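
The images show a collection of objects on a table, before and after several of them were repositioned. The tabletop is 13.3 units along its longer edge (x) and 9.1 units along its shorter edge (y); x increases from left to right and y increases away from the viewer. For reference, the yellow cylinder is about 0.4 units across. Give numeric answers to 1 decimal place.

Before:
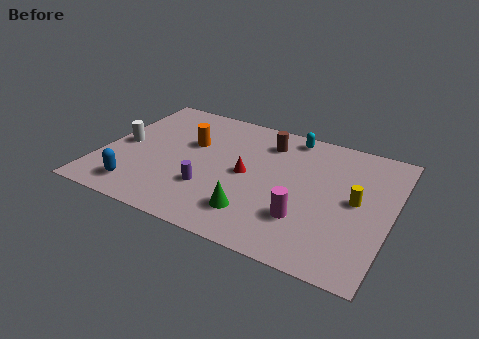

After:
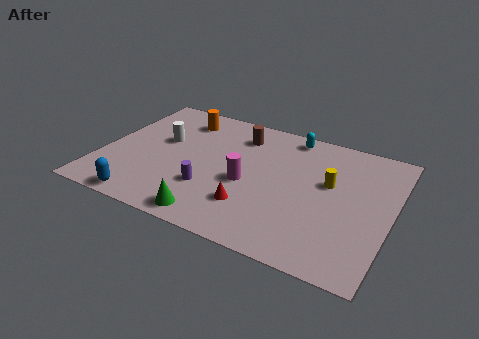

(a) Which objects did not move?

the purple cylinder and the cyan capsule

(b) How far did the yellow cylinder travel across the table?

1.5

The yellow cylinder was near (11.7, 4.7) before and (10.4, 5.4) after, so it travelled √(1.3² + 0.7²) ≈ 1.5 units.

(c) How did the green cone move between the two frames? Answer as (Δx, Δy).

(-1.8, -1.0)

The green cone started near (7.4, 2.0) and ended near (5.6, 1.0).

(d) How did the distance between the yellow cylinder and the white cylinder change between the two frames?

-3.0

The distance was about 10.8 in the first image and 7.8 in the second, so they moved 3.0 units closer together.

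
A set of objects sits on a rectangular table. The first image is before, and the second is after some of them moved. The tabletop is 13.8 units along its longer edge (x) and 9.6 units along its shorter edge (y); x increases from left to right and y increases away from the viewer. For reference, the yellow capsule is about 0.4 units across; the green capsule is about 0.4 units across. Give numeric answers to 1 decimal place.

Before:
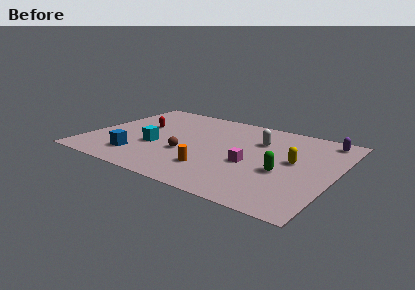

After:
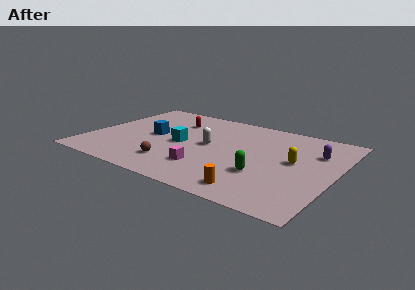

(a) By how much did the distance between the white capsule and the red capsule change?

-3.6

The distance was about 6.8 in the first image and 3.2 in the second, so they moved 3.6 units closer together.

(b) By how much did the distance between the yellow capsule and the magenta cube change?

+2.7

The distance was about 2.6 in the first image and 5.3 in the second, so they moved 2.7 units further apart.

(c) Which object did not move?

the yellow capsule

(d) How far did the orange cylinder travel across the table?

2.7

The orange cylinder moved from about (7.4, 2.4) to (9.9, 1.3), a distance of √(2.5² + 1.1²) ≈ 2.7.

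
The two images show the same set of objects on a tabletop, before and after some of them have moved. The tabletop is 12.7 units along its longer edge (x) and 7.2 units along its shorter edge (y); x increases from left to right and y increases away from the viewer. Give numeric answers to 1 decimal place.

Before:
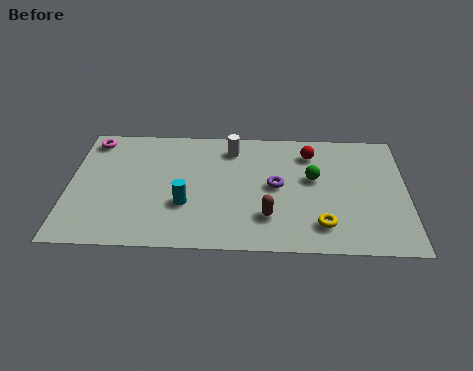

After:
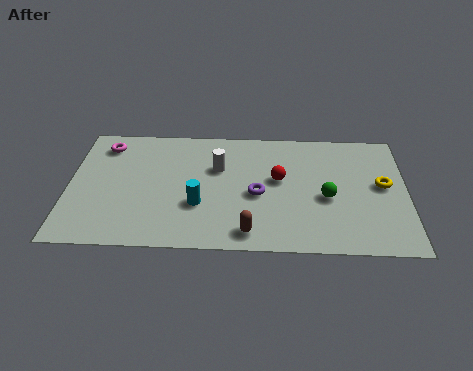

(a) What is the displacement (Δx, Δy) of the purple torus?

(-0.7, -0.5)

The purple torus started near (7.8, 3.7) and ended near (7.1, 3.2).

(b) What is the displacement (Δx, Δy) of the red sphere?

(-1.2, -1.6)

The red sphere started near (9.1, 5.7) and ended near (7.9, 4.1).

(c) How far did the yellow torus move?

3.3

The yellow torus moved from about (9.5, 1.5) to (11.8, 3.9), a distance of √(2.3² + 2.4²) ≈ 3.3.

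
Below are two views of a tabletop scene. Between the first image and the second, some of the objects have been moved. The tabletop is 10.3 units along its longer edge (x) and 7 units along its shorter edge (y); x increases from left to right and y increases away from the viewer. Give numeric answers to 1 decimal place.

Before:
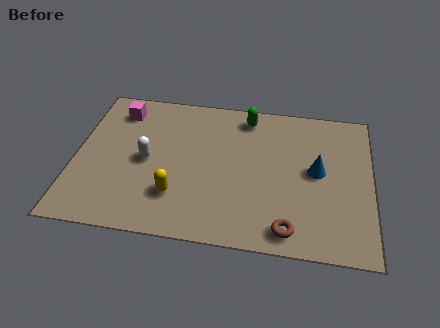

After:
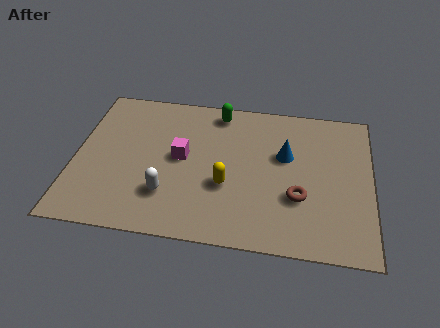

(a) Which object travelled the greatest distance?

the magenta cube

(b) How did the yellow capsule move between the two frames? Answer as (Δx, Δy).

(1.7, 0.7)

From the two frames, the yellow capsule sits at roughly (3.6, 1.9) before and (5.3, 2.6) after.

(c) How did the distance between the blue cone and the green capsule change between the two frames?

-0.4

The distance was about 3.4 in the first image and 3.0 in the second, so they moved 0.4 units closer together.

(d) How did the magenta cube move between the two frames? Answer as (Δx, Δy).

(2.3, -2.0)

The magenta cube started near (1.4, 5.7) and ended near (3.7, 3.7).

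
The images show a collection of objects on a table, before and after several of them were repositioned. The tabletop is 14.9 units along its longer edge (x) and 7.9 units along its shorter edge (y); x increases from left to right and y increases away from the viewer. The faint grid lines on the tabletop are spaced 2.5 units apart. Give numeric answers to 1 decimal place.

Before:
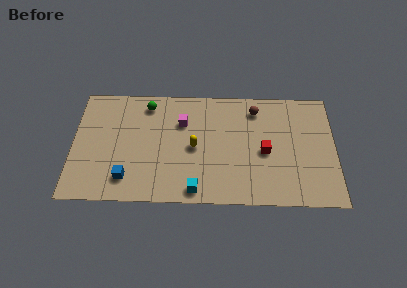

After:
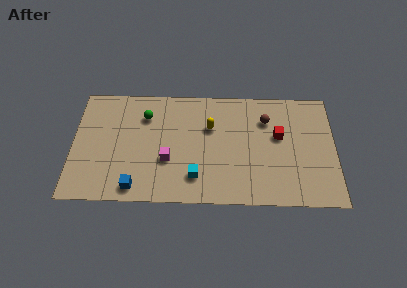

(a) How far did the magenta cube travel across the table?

2.7

The magenta cube moved from about (6.2, 5.5) to (5.4, 2.9), a distance of √(0.8² + 2.6²) ≈ 2.7.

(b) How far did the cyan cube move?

0.9

The cyan cube moved from about (7.0, 0.9) to (7.0, 1.8), a distance of √(0.0² + 0.9²) ≈ 0.9.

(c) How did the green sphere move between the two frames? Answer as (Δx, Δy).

(-0.1, -0.8)

The green sphere was at about (4.2, 6.7) and moved to about (4.1, 5.9).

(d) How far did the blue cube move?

0.8

The blue cube moved from about (3.1, 1.6) to (3.6, 1.0), a distance of √(0.5² + 0.6²) ≈ 0.8.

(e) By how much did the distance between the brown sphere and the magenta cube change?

+2.0

Before: roughly 4.3 units apart; after: 6.3. That's 2.0 units further apart.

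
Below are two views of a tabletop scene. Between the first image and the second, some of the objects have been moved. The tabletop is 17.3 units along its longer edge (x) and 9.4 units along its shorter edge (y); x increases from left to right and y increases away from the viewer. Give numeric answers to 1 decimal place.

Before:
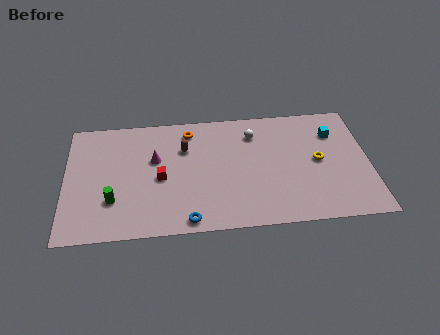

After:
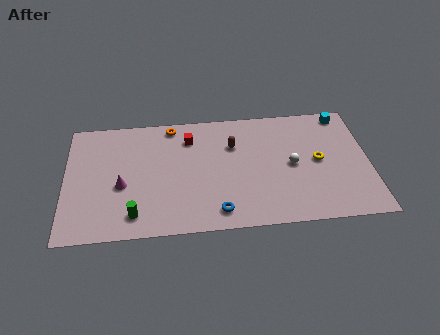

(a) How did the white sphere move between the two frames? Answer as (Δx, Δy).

(2.1, -2.7)

The white sphere was at about (10.8, 7.3) and moved to about (12.9, 4.6).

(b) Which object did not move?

the yellow torus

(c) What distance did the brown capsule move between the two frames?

2.8

The brown capsule was near (6.8, 6.5) before and (9.6, 6.5) after, so it travelled √(2.8² + 0.0²) ≈ 2.8 units.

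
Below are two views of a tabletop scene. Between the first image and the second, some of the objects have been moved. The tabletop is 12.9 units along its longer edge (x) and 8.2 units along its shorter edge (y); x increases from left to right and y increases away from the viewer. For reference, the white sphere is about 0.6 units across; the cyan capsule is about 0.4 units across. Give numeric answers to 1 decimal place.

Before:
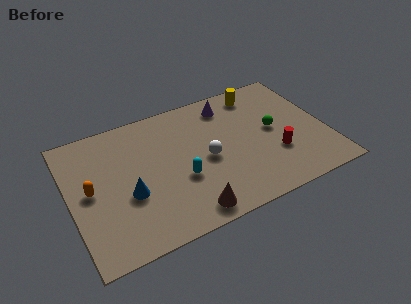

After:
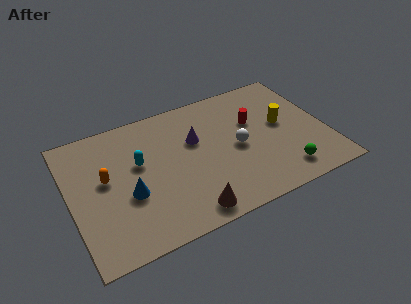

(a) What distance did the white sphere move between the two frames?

1.6

The white sphere moved from about (6.8, 3.8) to (8.4, 3.9), a distance of √(1.6² + 0.1²) ≈ 1.6.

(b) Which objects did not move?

the brown cone and the blue cone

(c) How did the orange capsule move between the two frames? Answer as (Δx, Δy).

(0.8, 0.4)

From the two frames, the orange capsule sits at roughly (1.0, 4.2) before and (1.8, 4.6) after.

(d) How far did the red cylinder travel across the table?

2.6

The red cylinder was near (10.2, 2.7) before and (9.4, 5.2) after, so it travelled √(0.8² + 2.5²) ≈ 2.6 units.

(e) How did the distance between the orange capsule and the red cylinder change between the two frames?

-1.7

They were about 9.3 units apart before and 7.6 after — 1.7 units closer together.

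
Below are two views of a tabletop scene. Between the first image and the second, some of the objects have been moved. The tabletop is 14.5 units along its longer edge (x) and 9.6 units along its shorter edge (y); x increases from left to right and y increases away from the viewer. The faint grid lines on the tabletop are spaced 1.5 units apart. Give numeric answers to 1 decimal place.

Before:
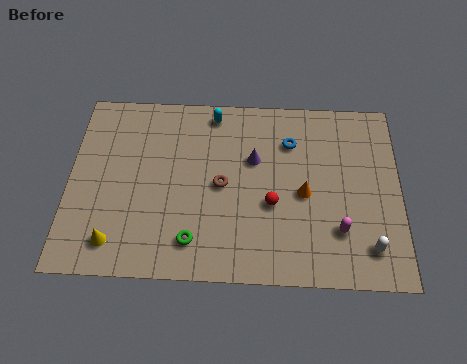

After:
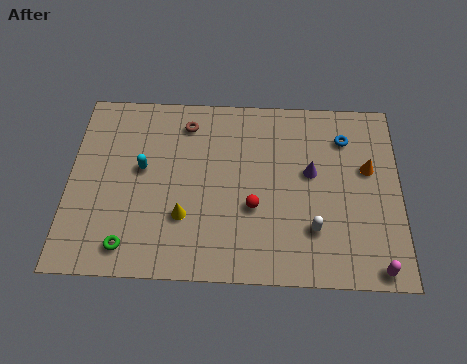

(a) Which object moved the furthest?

the cyan capsule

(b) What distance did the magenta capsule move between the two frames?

2.4

The magenta capsule was near (11.8, 2.6) before and (13.4, 0.8) after, so it travelled √(1.6² + 1.8²) ≈ 2.4 units.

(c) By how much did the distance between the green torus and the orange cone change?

+5.8

Before: roughly 5.5 units apart; after: 11.3. That's 5.8 units further apart.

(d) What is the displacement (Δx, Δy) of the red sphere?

(-0.8, -0.2)

The red sphere was at about (8.9, 3.8) and moved to about (8.1, 3.6).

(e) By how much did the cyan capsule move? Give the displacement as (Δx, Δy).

(-3.1, -3.1)

The cyan capsule was at about (6.3, 8.5) and moved to about (3.2, 5.4).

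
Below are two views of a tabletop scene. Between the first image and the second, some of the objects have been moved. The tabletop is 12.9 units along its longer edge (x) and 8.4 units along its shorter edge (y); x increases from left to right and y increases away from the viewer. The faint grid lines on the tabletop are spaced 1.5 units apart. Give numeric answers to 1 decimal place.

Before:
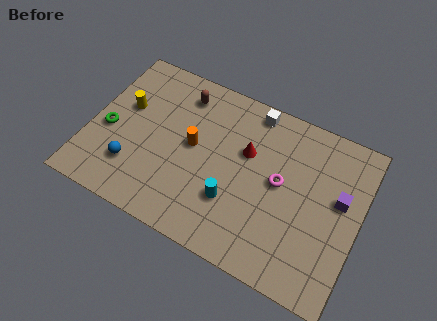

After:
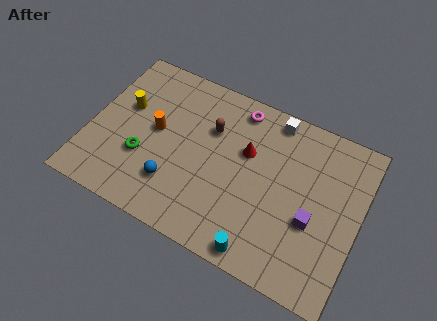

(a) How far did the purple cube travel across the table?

1.9

The purple cube was near (11.9, 4.9) before and (10.8, 3.3) after, so it travelled √(1.1² + 1.6²) ≈ 1.9 units.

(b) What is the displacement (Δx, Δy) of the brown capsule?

(1.6, -1.2)

The brown capsule started near (4.0, 6.9) and ended near (5.6, 5.7).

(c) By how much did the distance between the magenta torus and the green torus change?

-2.3

Before: roughly 8.2 units apart; after: 5.9. That's 2.3 units closer together.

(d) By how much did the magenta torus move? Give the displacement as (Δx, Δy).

(-2.4, 2.8)

The magenta torus started near (9.1, 4.5) and ended near (6.7, 7.3).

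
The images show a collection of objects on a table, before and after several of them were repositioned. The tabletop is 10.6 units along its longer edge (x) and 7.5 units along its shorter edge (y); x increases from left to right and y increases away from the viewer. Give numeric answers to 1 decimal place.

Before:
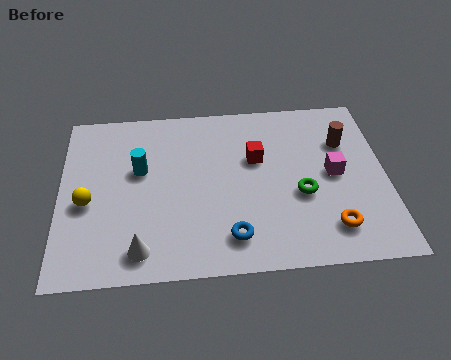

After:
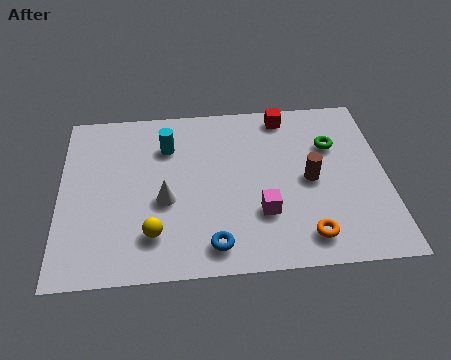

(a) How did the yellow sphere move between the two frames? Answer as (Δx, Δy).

(2.1, -1.5)

The yellow sphere started near (0.9, 3.2) and ended near (3.0, 1.7).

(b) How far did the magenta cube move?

2.8

The magenta cube moved from about (8.9, 3.8) to (6.5, 2.3), a distance of √(2.4² + 1.5²) ≈ 2.8.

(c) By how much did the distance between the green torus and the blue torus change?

+2.9

Before: roughly 2.8 units apart; after: 5.7. That's 2.9 units further apart.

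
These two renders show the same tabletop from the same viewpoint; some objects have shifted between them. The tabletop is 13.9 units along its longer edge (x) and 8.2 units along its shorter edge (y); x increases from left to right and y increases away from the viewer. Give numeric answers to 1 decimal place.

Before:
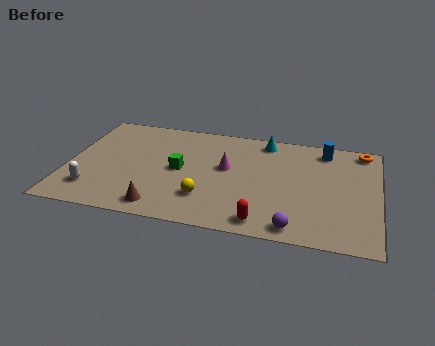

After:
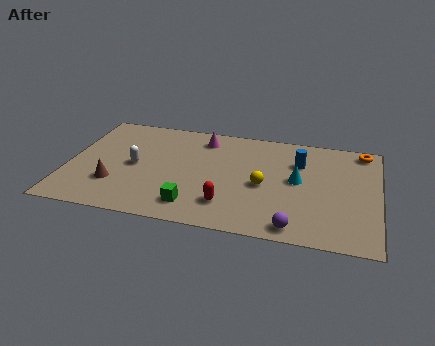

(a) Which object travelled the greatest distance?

the cyan cone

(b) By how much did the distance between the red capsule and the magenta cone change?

+1.0

They were about 4.1 units apart before and 5.1 after — 1.0 units further apart.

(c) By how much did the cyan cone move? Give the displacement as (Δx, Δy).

(1.6, -2.8)

The cyan cone was at about (8.7, 7.2) and moved to about (10.3, 4.4).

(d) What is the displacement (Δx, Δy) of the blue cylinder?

(-1.1, -1.2)

The blue cylinder started near (11.4, 7.0) and ended near (10.3, 5.8).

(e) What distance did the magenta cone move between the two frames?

2.4

The magenta cone was near (7.1, 4.7) before and (5.9, 6.8) after, so it travelled √(1.2² + 2.1²) ≈ 2.4 units.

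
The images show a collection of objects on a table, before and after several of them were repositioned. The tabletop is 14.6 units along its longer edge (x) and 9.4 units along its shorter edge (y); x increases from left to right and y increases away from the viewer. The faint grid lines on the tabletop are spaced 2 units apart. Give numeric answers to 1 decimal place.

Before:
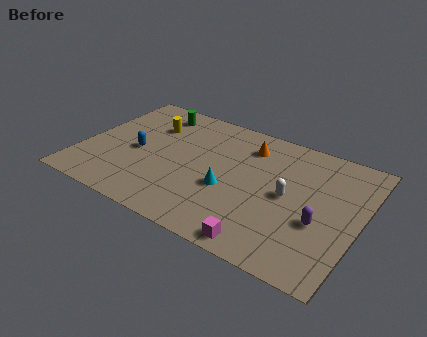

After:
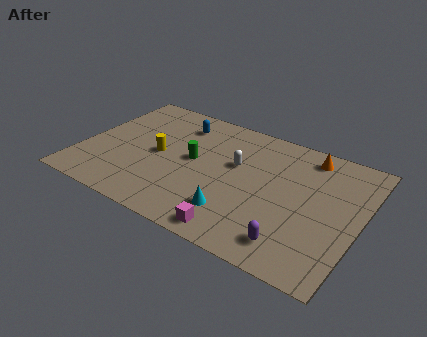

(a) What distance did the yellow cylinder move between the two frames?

2.2

The yellow cylinder was near (3.2, 6.7) before and (4.0, 4.6) after, so it travelled √(0.8² + 2.1²) ≈ 2.2 units.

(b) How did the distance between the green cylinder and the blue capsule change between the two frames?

-0.8

Before: roughly 3.6 units apart; after: 2.8. That's 0.8 units closer together.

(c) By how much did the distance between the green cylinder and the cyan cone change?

-2.4

They were about 6.3 units apart before and 3.9 after — 2.4 units closer together.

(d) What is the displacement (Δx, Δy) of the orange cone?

(3.1, 0.7)

The orange cone started near (8.4, 7.4) and ended near (11.5, 8.1).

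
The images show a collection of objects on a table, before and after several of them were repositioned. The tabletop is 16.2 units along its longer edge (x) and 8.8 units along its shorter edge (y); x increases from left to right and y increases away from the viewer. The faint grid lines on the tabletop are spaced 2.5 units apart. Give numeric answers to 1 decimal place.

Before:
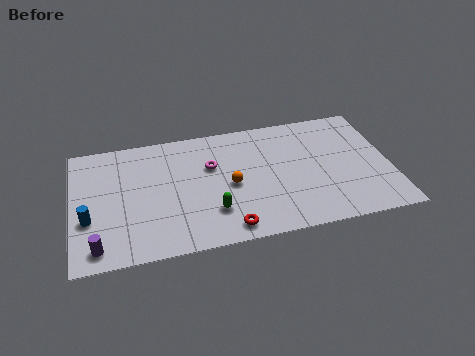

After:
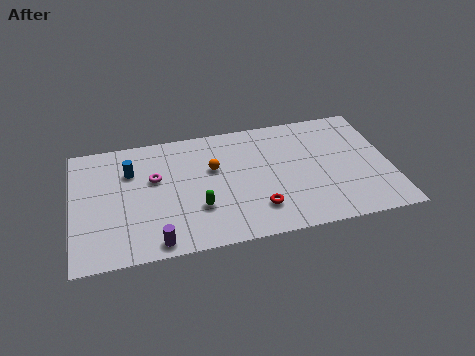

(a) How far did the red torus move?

1.9

The red torus moved from about (7.7, 1.1) to (9.3, 2.1), a distance of √(1.6² + 1.0²) ≈ 1.9.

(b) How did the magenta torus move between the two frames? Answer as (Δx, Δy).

(-2.9, -0.3)

From the two frames, the magenta torus sits at roughly (7.1, 5.7) before and (4.2, 5.4) after.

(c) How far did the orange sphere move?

1.6

The orange sphere moved from about (8.0, 4.1) to (7.2, 5.5), a distance of √(0.8² + 1.4²) ≈ 1.6.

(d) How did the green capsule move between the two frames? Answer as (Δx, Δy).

(-0.7, 0.4)

From the two frames, the green capsule sits at roughly (7.0, 2.4) before and (6.3, 2.8) after.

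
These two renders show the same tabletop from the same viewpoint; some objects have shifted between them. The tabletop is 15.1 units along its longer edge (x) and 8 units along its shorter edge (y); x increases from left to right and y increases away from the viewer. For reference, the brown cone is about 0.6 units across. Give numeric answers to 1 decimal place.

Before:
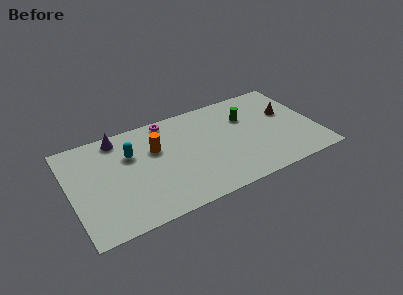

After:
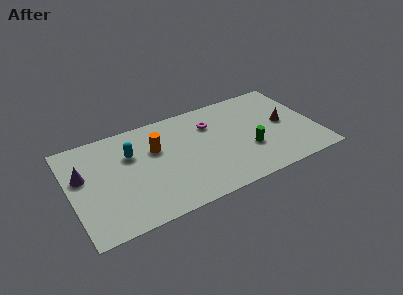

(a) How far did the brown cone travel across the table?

0.9

The brown cone moved from about (13.5, 4.9) to (13.2, 4.1), a distance of √(0.3² + 0.8²) ≈ 0.9.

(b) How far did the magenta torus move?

2.9

The magenta torus moved from about (6.3, 7.2) to (8.8, 5.8), a distance of √(2.5² + 1.4²) ≈ 2.9.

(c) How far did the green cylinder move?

2.7

The green cylinder was near (11.0, 5.5) before and (10.8, 2.8) after, so it travelled √(0.2² + 2.7²) ≈ 2.7 units.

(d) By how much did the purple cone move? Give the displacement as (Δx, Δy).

(-2.4, -2.1)

The purple cone was at about (3.2, 7.0) and moved to about (0.8, 4.9).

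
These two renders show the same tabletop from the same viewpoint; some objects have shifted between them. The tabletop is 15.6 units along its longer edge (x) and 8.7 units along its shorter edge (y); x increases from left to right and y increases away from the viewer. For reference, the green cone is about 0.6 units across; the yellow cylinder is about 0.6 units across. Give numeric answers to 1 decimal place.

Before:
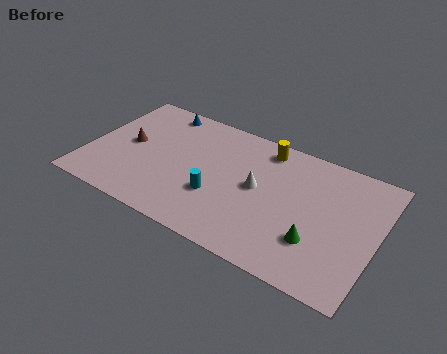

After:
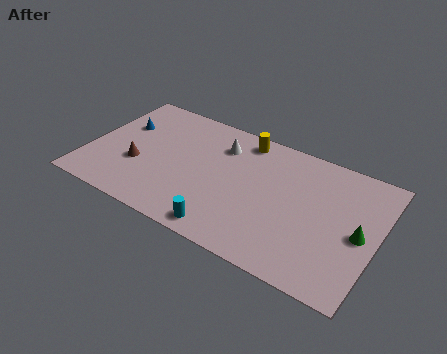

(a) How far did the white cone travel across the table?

3.0

From (9.2, 4.6) to (6.9, 6.6), the white cone covered √(2.3² + 2.0²) ≈ 3.0 units.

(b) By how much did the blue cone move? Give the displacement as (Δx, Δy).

(-1.8, -2.0)

From the two frames, the blue cone sits at roughly (3.3, 7.7) before and (1.5, 5.7) after.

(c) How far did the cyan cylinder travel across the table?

2.2

The cyan cylinder moved from about (7.2, 3.0) to (8.0, 1.0), a distance of √(0.8² + 2.0²) ≈ 2.2.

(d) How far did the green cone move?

2.6

From (12.6, 2.6) to (14.7, 4.1), the green cone covered √(2.1² + 1.5²) ≈ 2.6 units.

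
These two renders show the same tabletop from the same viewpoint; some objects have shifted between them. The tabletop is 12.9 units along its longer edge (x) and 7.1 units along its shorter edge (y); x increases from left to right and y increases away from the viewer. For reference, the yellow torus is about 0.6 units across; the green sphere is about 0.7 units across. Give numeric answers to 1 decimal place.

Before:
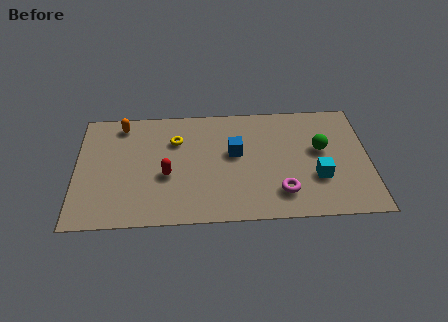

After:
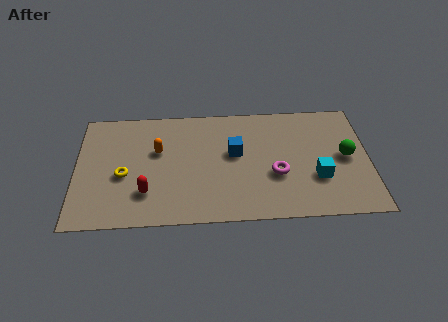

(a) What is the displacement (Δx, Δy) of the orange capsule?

(1.6, -1.7)

The orange capsule started near (2.0, 6.1) and ended near (3.6, 4.4).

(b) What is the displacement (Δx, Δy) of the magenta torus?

(-0.2, 1.1)

The magenta torus started near (9.0, 1.6) and ended near (8.8, 2.7).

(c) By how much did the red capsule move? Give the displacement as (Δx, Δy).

(-0.9, -1.0)

The red capsule started near (4.0, 2.9) and ended near (3.1, 1.9).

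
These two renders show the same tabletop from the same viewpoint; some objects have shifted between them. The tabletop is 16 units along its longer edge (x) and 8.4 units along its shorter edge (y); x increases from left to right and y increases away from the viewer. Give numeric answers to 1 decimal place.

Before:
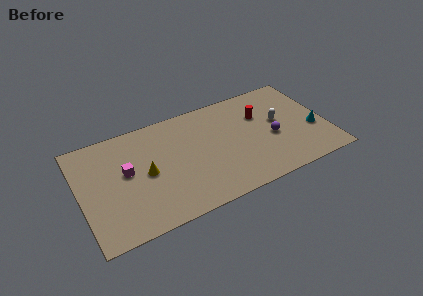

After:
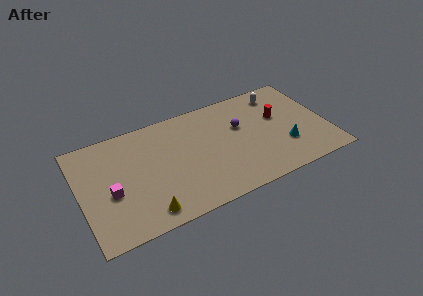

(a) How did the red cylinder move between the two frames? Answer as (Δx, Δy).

(1.1, -0.6)

The red cylinder started near (11.9, 5.7) and ended near (13.0, 5.1).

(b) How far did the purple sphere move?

2.5

The purple sphere was near (12.4, 3.6) before and (10.5, 5.3) after, so it travelled √(1.9² + 1.7²) ≈ 2.5 units.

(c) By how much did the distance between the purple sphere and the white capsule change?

+2.0

Before: roughly 1.3 units apart; after: 3.3. That's 2.0 units further apart.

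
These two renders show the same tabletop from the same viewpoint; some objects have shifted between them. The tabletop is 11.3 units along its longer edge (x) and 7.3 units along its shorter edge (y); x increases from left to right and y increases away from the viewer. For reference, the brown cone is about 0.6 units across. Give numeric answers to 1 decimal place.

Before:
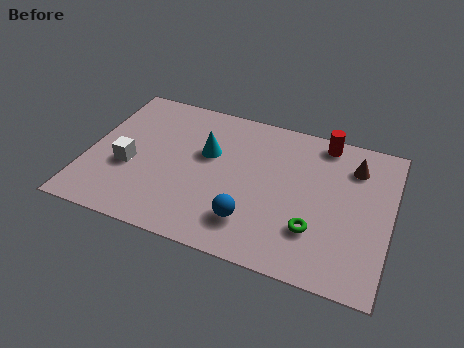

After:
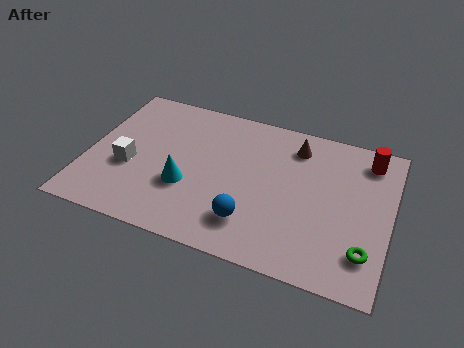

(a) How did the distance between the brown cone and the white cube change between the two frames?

-1.9

They were about 8.6 units apart before and 6.7 after — 1.9 units closer together.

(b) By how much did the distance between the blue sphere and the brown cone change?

-0.8

Before: roughly 5.2 units apart; after: 4.4. That's 0.8 units closer together.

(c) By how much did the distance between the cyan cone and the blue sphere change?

-0.7

The distance was about 3.4 in the first image and 2.7 in the second, so they moved 0.7 units closer together.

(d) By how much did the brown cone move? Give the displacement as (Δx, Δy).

(-2.2, 0.3)

From the two frames, the brown cone sits at roughly (9.8, 5.6) before and (7.6, 5.9) after.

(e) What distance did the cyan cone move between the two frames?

2.0

The cyan cone moved from about (4.4, 4.5) to (3.8, 2.6), a distance of √(0.6² + 1.9²) ≈ 2.0.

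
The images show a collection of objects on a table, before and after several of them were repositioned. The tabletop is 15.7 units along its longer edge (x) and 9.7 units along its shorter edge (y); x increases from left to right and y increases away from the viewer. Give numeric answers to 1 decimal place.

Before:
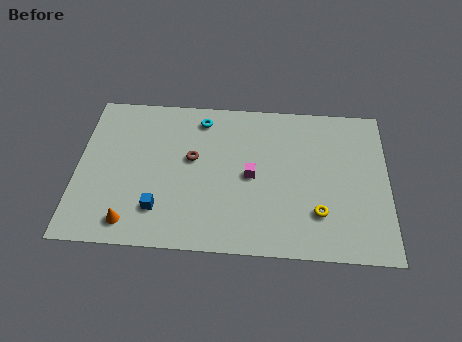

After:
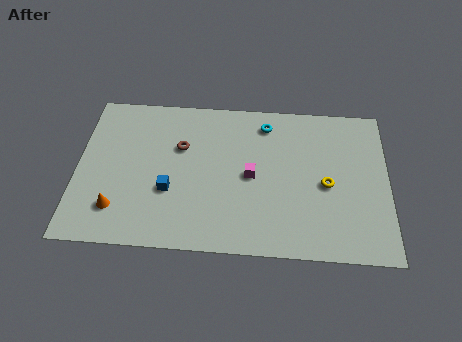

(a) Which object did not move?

the magenta cube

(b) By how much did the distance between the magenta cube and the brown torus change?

+0.8

Before: roughly 3.1 units apart; after: 3.9. That's 0.8 units further apart.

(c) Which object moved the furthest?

the cyan torus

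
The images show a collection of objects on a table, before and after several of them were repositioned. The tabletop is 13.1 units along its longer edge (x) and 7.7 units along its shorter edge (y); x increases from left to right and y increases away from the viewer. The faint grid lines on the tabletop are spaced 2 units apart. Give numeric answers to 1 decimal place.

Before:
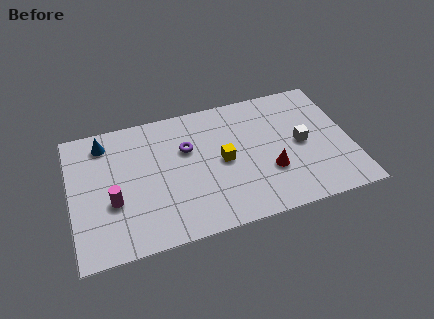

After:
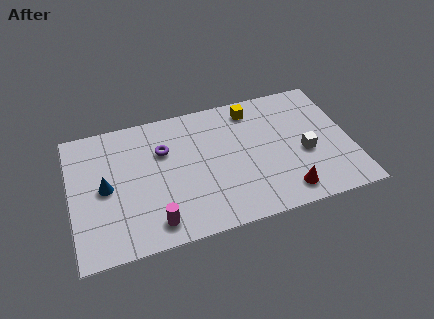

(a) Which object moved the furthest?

the yellow cube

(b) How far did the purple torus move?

1.1

The purple torus moved from about (5.5, 5.0) to (4.4, 5.2), a distance of √(1.1² + 0.2²) ≈ 1.1.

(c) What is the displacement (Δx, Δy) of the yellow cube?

(1.6, 2.7)

The yellow cube started near (7.1, 3.8) and ended near (8.7, 6.5).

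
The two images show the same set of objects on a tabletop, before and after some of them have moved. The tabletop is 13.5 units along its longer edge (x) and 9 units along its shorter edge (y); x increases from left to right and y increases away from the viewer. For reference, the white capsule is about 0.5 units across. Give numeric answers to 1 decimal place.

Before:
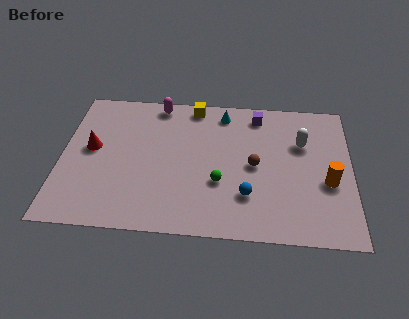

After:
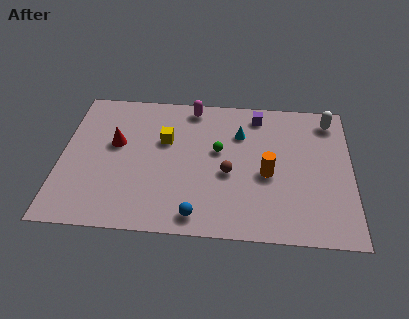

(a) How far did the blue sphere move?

2.7

From (8.7, 2.5) to (6.4, 1.1), the blue sphere covered √(2.3² + 1.4²) ≈ 2.7 units.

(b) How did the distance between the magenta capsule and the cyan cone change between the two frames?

-0.3

They were about 3.1 units apart before and 2.8 after — 0.3 units closer together.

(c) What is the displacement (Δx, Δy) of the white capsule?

(1.3, 1.6)

The white capsule started near (11.2, 6.0) and ended near (12.5, 7.6).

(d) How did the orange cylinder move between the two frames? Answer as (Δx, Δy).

(-2.8, 0.3)

From the two frames, the orange cylinder sits at roughly (12.4, 3.6) before and (9.6, 3.9) after.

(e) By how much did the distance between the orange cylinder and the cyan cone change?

-3.6

The distance was about 6.4 in the first image and 2.8 in the second, so they moved 3.6 units closer together.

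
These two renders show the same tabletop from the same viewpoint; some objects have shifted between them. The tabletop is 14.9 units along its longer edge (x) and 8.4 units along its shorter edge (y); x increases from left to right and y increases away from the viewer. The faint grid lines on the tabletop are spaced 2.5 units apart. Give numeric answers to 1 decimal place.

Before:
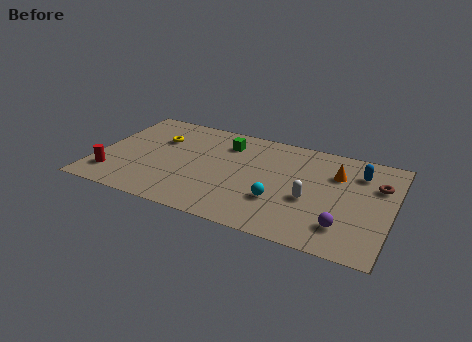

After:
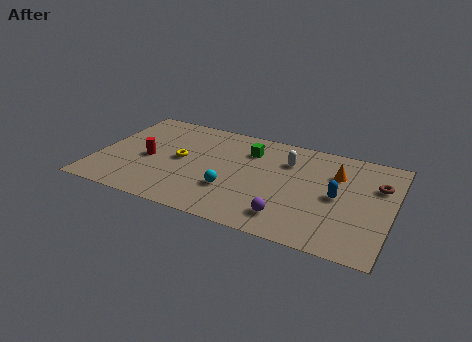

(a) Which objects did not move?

the orange cone and the brown torus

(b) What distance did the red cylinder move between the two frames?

2.6

The red cylinder moved from about (1.0, 1.8) to (2.6, 3.8), a distance of √(1.6² + 2.0²) ≈ 2.6.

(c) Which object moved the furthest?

the white capsule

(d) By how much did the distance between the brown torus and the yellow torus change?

-1.2

Before: roughly 11.2 units apart; after: 10.0. That's 1.2 units closer together.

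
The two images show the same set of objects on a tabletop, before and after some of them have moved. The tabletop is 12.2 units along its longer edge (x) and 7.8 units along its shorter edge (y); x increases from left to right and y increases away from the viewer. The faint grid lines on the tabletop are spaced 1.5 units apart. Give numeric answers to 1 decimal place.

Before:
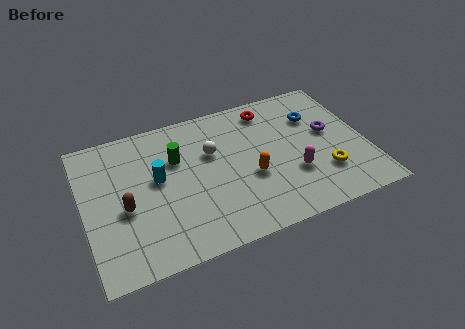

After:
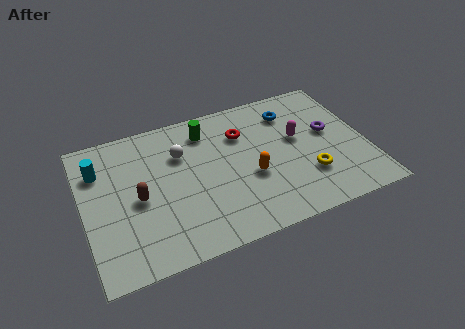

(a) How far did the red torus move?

1.6

From (8.3, 6.6) to (7.0, 5.6), the red torus covered √(1.3² + 1.0²) ≈ 1.6 units.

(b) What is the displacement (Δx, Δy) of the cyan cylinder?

(-2.4, 1.3)

The cyan cylinder started near (3.2, 4.4) and ended near (0.8, 5.7).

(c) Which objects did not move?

the purple torus and the orange capsule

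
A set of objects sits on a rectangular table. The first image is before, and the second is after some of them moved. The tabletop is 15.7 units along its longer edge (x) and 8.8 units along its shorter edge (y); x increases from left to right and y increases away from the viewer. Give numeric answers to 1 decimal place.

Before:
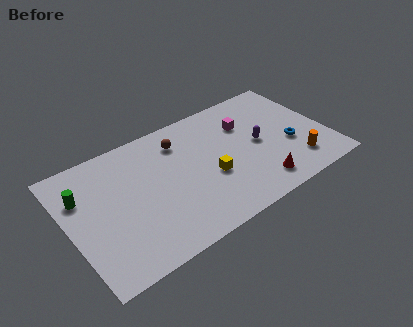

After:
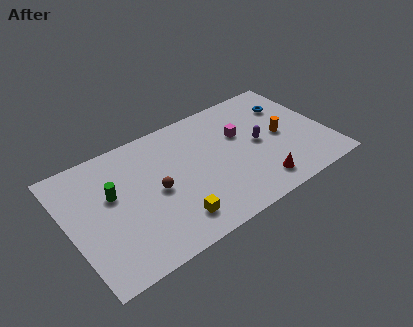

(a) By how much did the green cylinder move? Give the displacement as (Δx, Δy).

(1.7, -0.8)

The green cylinder was at about (1.0, 6.1) and moved to about (2.7, 5.3).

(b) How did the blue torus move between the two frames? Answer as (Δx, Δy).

(0.5, 3.0)

From the two frames, the blue torus sits at roughly (13.4, 3.4) before and (13.9, 6.4) after.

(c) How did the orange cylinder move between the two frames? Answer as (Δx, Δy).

(-0.5, 2.4)

From the two frames, the orange cylinder sits at roughly (13.5, 1.9) before and (13.0, 4.3) after.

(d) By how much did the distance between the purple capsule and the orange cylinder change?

-1.7

The distance was about 3.1 in the first image and 1.4 in the second, so they moved 1.7 units closer together.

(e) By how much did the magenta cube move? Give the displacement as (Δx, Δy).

(-0.4, -0.6)

The magenta cube was at about (11.1, 6.2) and moved to about (10.7, 5.6).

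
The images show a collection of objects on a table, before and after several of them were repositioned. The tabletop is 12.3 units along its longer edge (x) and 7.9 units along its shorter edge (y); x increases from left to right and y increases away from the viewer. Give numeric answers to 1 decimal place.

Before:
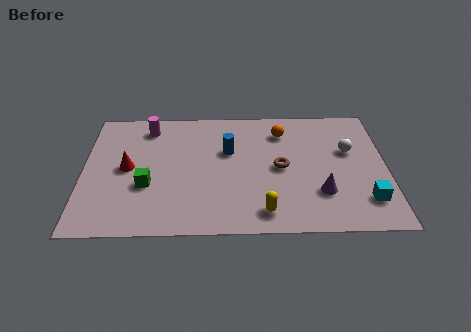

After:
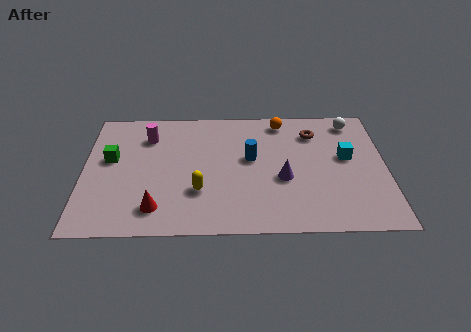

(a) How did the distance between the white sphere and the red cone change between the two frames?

+0.6

The distance was about 9.0 in the first image and 9.6 in the second, so they moved 0.6 units further apart.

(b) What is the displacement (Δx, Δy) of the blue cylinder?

(0.9, -0.5)

From the two frames, the blue cylinder sits at roughly (5.9, 5.0) before and (6.8, 4.5) after.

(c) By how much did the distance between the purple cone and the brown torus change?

+0.9

They were about 2.3 units apart before and 3.2 after — 0.9 units further apart.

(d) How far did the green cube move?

2.3

From (2.6, 2.9) to (1.1, 4.6), the green cube covered √(1.5² + 1.7²) ≈ 2.3 units.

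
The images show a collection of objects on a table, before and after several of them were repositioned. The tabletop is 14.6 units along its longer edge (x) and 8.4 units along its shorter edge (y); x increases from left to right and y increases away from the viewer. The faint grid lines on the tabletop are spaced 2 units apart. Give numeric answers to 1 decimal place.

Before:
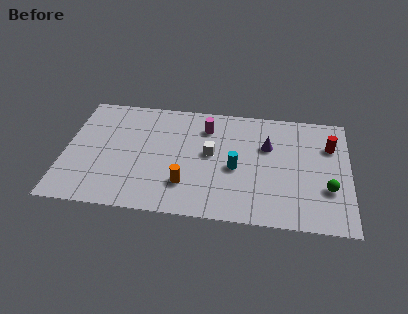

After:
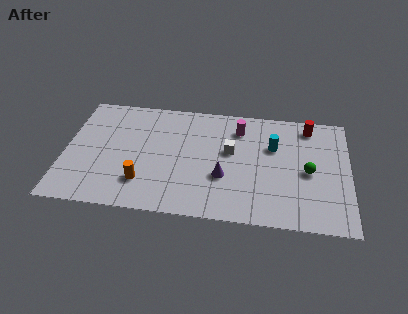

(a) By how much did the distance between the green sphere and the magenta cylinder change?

-2.8

They were about 7.3 units apart before and 4.5 after — 2.8 units closer together.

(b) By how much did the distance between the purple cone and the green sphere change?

+0.3

They were about 4.1 units apart before and 4.4 after — 0.3 units further apart.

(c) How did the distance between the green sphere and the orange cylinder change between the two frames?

+1.4

They were about 7.2 units apart before and 8.6 after — 1.4 units further apart.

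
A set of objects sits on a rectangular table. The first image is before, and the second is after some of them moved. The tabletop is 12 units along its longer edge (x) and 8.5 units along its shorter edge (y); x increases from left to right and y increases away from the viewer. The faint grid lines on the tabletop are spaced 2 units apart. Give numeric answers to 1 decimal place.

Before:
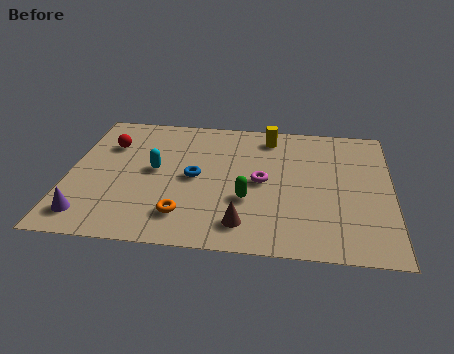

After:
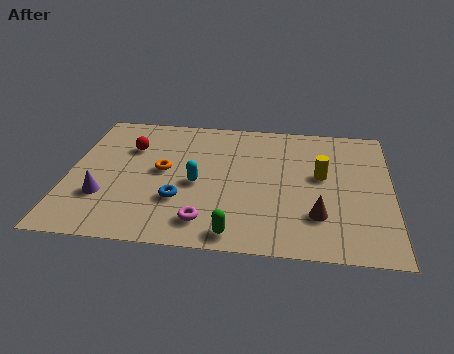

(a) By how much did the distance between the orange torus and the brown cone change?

+4.0

The distance was about 2.2 in the first image and 6.2 in the second, so they moved 4.0 units further apart.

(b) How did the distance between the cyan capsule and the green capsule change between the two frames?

-0.5

The distance was about 3.8 in the first image and 3.3 in the second, so they moved 0.5 units closer together.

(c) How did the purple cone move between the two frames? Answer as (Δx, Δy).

(0.5, 1.2)

The purple cone was at about (0.9, 1.4) and moved to about (1.4, 2.6).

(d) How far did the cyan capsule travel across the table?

1.7

The cyan capsule moved from about (3.2, 4.5) to (4.8, 3.8), a distance of √(1.6² + 0.7²) ≈ 1.7.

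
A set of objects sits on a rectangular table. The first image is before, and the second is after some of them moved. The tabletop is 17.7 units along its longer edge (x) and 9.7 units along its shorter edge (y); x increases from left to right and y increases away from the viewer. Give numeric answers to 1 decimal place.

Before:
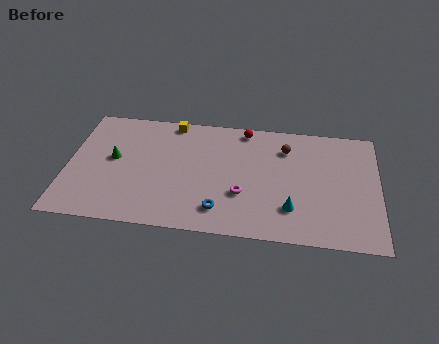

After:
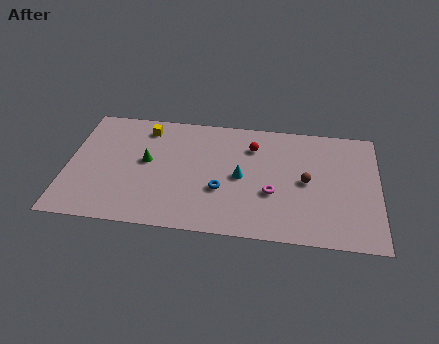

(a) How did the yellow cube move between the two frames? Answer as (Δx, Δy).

(-1.5, -0.7)

From the two frames, the yellow cube sits at roughly (5.8, 8.8) before and (4.3, 8.1) after.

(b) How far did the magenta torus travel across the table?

1.7

The magenta torus was near (10.0, 3.3) before and (11.7, 3.6) after, so it travelled √(1.7² + 0.3²) ≈ 1.7 units.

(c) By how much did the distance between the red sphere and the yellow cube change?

+2.1

Before: roughly 4.2 units apart; after: 6.3. That's 2.1 units further apart.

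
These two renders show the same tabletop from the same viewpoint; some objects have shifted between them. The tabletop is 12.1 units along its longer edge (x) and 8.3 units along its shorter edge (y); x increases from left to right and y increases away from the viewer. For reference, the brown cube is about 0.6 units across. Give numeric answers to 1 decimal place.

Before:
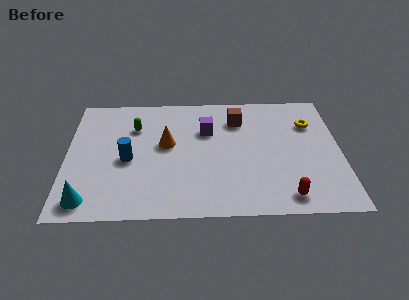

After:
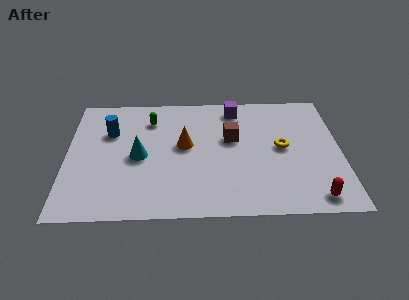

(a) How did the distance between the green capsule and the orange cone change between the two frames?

+0.5

Before: roughly 1.8 units apart; after: 2.3. That's 0.5 units further apart.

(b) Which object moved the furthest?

the cyan cone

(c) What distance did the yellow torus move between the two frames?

2.1

The yellow torus was near (10.8, 5.9) before and (9.5, 4.3) after, so it travelled √(1.3² + 1.6²) ≈ 2.1 units.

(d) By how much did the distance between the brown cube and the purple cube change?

+0.5

Before: roughly 1.6 units apart; after: 2.1. That's 0.5 units further apart.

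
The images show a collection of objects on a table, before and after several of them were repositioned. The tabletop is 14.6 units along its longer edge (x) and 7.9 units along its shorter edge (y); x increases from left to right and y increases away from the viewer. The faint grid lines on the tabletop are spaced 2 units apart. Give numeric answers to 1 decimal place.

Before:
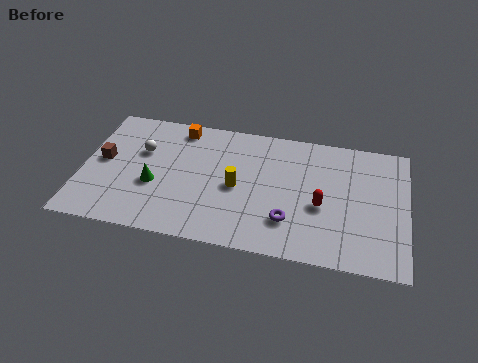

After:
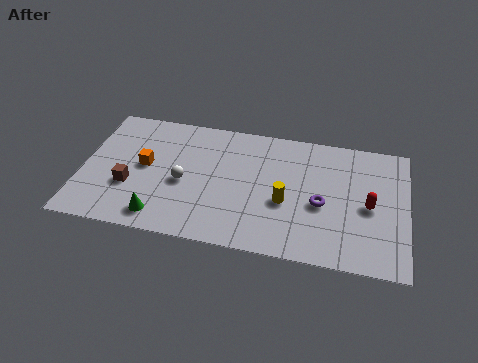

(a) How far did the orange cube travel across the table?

3.0

From (4.2, 6.9) to (2.8, 4.2), the orange cube covered √(1.4² + 2.7²) ≈ 3.0 units.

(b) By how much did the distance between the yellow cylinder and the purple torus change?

-1.3

Before: roughly 2.9 units apart; after: 1.6. That's 1.3 units closer together.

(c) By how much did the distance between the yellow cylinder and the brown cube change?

+0.9

Before: roughly 6.1 units apart; after: 7.0. That's 0.9 units further apart.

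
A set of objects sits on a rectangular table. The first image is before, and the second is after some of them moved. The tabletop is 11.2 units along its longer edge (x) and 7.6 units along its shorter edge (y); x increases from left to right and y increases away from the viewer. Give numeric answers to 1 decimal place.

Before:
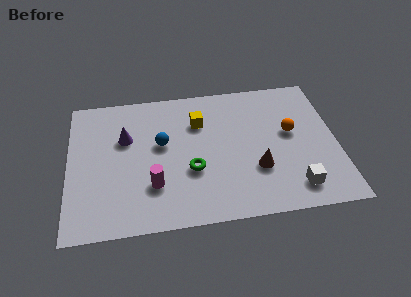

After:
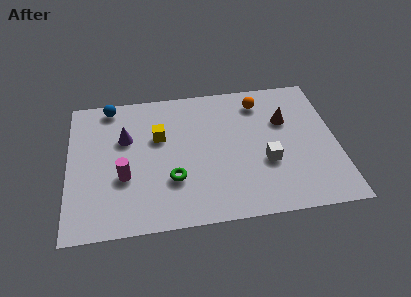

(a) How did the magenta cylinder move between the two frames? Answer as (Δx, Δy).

(-1.2, 0.6)

From the two frames, the magenta cylinder sits at roughly (3.5, 2.2) before and (2.3, 2.8) after.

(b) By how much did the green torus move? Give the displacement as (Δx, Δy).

(-0.8, -0.4)

The green torus was at about (5.1, 2.8) and moved to about (4.3, 2.4).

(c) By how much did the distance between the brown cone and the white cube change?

+0.5

They were about 1.9 units apart before and 2.4 after — 0.5 units further apart.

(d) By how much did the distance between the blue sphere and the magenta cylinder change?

+1.8

The distance was about 2.2 in the first image and 4.0 in the second, so they moved 1.8 units further apart.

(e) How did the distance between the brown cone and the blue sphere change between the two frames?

+3.2

The distance was about 4.3 in the first image and 7.5 in the second, so they moved 3.2 units further apart.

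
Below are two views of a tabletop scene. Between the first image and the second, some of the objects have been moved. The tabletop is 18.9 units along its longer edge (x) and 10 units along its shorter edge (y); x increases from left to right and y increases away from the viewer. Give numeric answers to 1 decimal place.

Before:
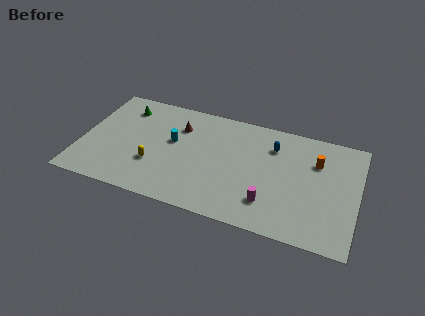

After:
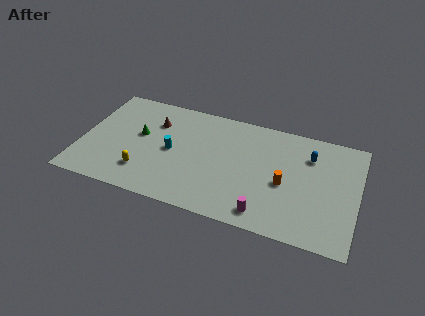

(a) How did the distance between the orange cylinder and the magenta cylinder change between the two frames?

-2.2

They were about 5.4 units apart before and 3.2 after — 2.2 units closer together.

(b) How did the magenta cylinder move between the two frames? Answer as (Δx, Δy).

(-0.2, -1.0)

The magenta cylinder was at about (13.1, 2.4) and moved to about (12.9, 1.4).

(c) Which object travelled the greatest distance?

the orange cylinder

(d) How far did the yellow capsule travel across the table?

1.1

From (5.1, 3.3) to (4.5, 2.4), the yellow capsule covered √(0.6² + 0.9²) ≈ 1.1 units.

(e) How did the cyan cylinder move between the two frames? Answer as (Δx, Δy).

(0.0, -0.9)

The cyan cylinder started near (6.2, 5.8) and ended near (6.2, 4.9).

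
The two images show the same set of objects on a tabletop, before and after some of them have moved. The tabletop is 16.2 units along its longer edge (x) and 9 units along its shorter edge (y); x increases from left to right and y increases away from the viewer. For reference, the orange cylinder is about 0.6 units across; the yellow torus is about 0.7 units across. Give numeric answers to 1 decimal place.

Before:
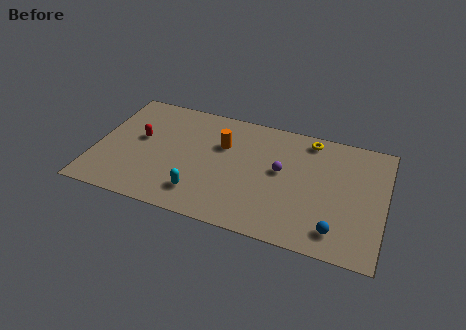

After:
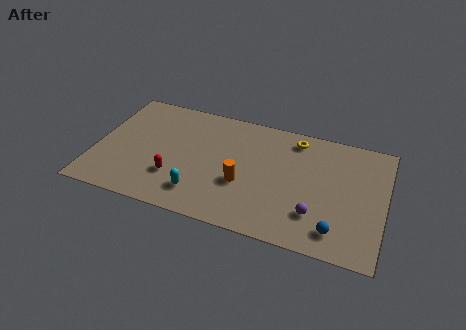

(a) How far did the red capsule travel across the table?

3.3

The red capsule moved from about (2.4, 5.1) to (4.6, 2.7), a distance of √(2.2² + 2.4²) ≈ 3.3.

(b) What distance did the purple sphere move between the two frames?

3.3

The purple sphere moved from about (10.4, 5.0) to (12.5, 2.4), a distance of √(2.1² + 2.6²) ≈ 3.3.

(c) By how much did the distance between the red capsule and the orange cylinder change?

-0.8

Before: roughly 4.7 units apart; after: 3.9. That's 0.8 units closer together.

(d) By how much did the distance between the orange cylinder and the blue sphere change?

-2.4

Before: roughly 8.0 units apart; after: 5.6. That's 2.4 units closer together.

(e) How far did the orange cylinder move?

3.0

From (7.0, 6.0) to (8.4, 3.4), the orange cylinder covered √(1.4² + 2.6²) ≈ 3.0 units.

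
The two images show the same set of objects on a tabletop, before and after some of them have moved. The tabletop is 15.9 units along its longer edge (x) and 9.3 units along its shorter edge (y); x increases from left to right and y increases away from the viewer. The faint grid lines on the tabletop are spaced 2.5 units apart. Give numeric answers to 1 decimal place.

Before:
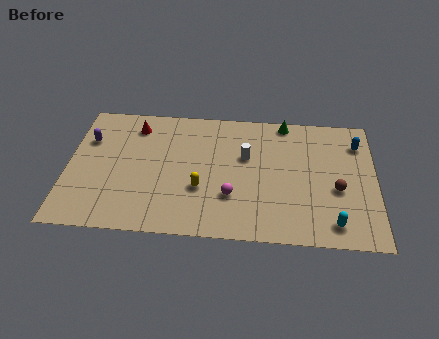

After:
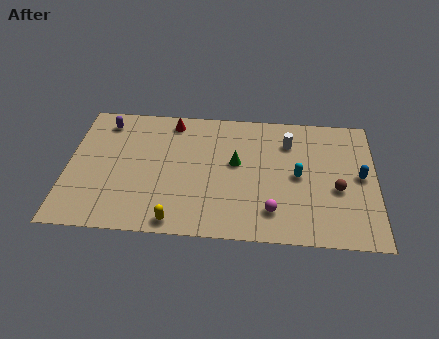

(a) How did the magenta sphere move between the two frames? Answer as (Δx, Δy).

(2.1, -0.9)

The magenta sphere was at about (8.5, 2.9) and moved to about (10.6, 2.0).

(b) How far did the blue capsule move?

2.4

From (15.0, 7.2) to (15.1, 4.8), the blue capsule covered √(0.1² + 2.4²) ≈ 2.4 units.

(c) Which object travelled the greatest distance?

the green cone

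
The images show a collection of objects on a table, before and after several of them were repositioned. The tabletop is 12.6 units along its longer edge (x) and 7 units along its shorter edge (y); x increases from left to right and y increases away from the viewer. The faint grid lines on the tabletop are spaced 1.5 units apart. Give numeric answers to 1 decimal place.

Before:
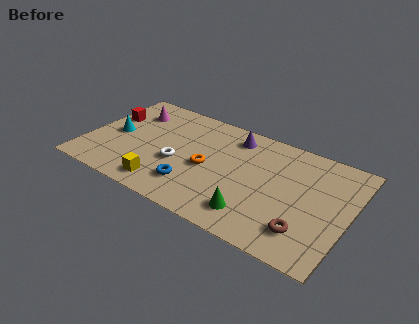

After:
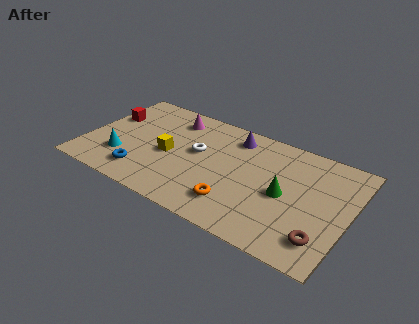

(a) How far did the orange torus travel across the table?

2.3

From (5.9, 3.2) to (7.5, 1.6), the orange torus covered √(1.6² + 1.6²) ≈ 2.3 units.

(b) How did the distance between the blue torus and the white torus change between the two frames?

+2.1

The distance was about 1.4 in the first image and 3.5 in the second, so they moved 2.1 units further apart.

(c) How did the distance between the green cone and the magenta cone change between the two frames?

-1.4

They were about 7.7 units apart before and 6.3 after — 1.4 units closer together.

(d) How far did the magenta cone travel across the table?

2.0

From (1.8, 5.3) to (3.8, 5.7), the magenta cone covered √(2.0² + 0.4²) ≈ 2.0 units.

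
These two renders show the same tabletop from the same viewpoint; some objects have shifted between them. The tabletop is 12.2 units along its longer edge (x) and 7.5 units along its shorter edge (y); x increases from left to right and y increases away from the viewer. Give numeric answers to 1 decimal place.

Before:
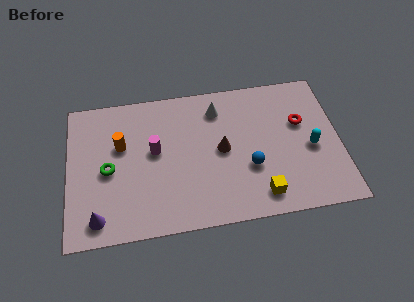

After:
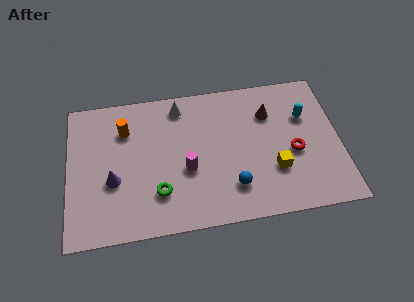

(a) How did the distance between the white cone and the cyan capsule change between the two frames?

+0.9

They were about 4.9 units apart before and 5.8 after — 0.9 units further apart.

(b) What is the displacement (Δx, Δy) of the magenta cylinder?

(1.4, -1.2)

From the two frames, the magenta cylinder sits at roughly (3.9, 4.2) before and (5.3, 3.0) after.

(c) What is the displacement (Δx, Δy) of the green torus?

(2.2, -1.5)

The green torus was at about (1.8, 3.5) and moved to about (4.0, 2.0).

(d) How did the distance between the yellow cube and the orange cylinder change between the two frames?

+0.3

The distance was about 7.0 in the first image and 7.3 in the second, so they moved 0.3 units further apart.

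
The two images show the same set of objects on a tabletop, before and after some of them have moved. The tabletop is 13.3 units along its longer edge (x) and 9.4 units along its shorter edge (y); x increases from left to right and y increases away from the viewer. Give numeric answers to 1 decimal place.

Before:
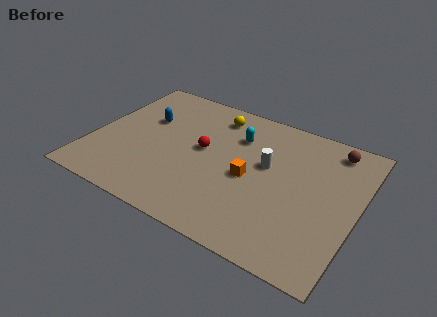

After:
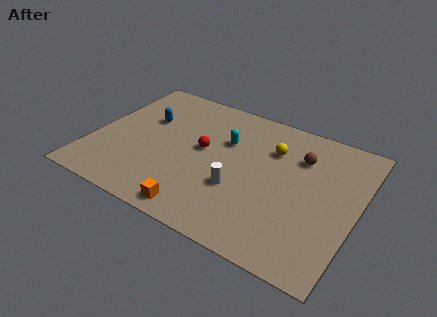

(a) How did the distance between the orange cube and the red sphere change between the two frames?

+1.5

Before: roughly 2.6 units apart; after: 4.1. That's 1.5 units further apart.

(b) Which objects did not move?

the blue capsule and the red sphere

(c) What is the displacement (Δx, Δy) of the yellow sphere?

(3.1, -1.1)

The yellow sphere started near (5.7, 7.8) and ended near (8.8, 6.7).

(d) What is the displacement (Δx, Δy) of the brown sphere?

(-1.5, -1.3)

From the two frames, the brown sphere sits at roughly (11.7, 8.1) before and (10.2, 6.8) after.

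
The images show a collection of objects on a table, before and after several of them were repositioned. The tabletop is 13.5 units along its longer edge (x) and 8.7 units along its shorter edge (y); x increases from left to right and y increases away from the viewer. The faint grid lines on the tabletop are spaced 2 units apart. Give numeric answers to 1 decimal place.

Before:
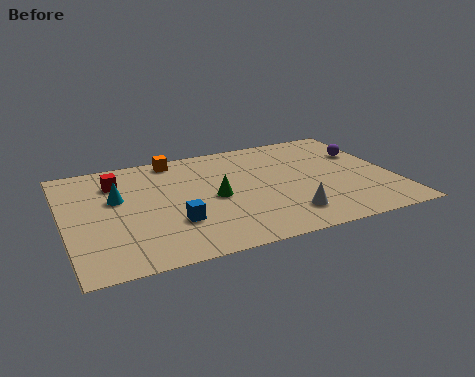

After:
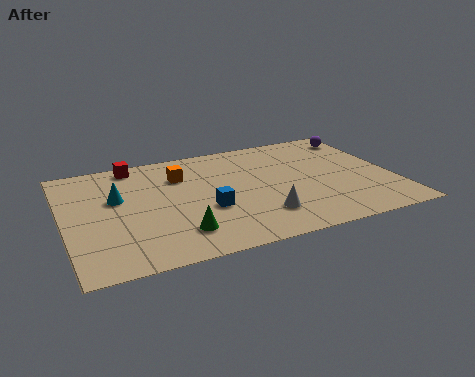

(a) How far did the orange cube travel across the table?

1.5

The orange cube was near (4.8, 7.8) before and (4.9, 6.3) after, so it travelled √(0.1² + 1.5²) ≈ 1.5 units.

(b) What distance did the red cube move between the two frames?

1.4

From (2.3, 6.6) to (3.1, 7.8), the red cube covered √(0.8² + 1.2²) ≈ 1.4 units.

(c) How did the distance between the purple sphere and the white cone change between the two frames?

+1.6

Before: roughly 5.5 units apart; after: 7.1. That's 1.6 units further apart.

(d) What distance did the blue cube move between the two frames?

1.5

The blue cube moved from about (4.3, 2.7) to (5.7, 3.3), a distance of √(1.4² + 0.6²) ≈ 1.5.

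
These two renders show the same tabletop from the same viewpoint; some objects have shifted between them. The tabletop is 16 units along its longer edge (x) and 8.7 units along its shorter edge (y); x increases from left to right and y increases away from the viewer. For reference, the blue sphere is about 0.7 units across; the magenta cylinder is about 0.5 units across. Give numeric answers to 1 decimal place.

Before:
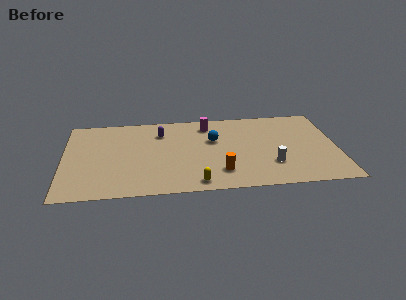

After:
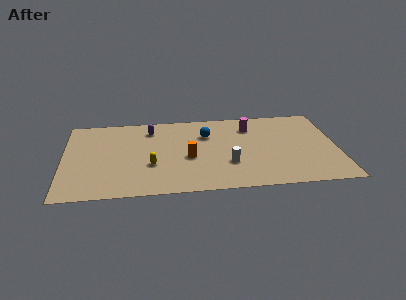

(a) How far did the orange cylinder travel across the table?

2.5

The orange cylinder moved from about (9.1, 2.0) to (7.3, 3.7), a distance of √(1.8² + 1.7²) ≈ 2.5.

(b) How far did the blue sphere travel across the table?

0.7

From (8.8, 5.5) to (8.4, 6.1), the blue sphere covered √(0.4² + 0.6²) ≈ 0.7 units.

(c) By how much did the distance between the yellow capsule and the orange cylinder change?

+0.6

Before: roughly 1.7 units apart; after: 2.3. That's 0.6 units further apart.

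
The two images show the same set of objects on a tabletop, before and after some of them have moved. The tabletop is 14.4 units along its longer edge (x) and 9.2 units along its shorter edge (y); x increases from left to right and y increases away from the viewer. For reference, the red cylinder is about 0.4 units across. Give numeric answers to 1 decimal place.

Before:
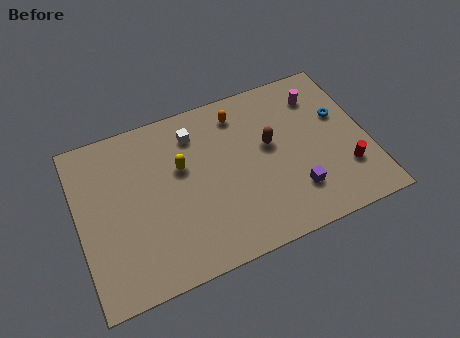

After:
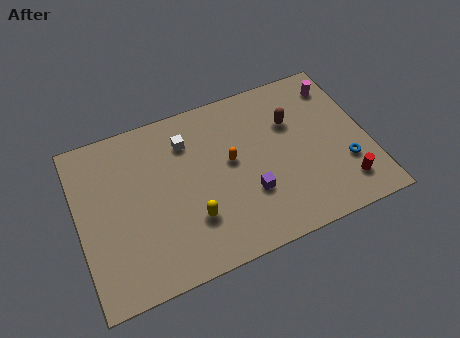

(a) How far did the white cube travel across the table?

0.5

The white cube was near (6.0, 7.3) before and (5.6, 7.0) after, so it travelled √(0.4² + 0.3²) ≈ 0.5 units.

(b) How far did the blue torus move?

2.8

The blue torus moved from about (13.2, 5.7) to (13.1, 2.9), a distance of √(0.1² + 2.8²) ≈ 2.8.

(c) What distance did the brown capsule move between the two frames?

1.5

The brown capsule was near (9.6, 5.3) before and (10.8, 6.2) after, so it travelled √(1.2² + 0.9²) ≈ 1.5 units.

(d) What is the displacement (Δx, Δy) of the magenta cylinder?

(1.0, 0.3)

The magenta cylinder started near (12.3, 7.2) and ended near (13.3, 7.5).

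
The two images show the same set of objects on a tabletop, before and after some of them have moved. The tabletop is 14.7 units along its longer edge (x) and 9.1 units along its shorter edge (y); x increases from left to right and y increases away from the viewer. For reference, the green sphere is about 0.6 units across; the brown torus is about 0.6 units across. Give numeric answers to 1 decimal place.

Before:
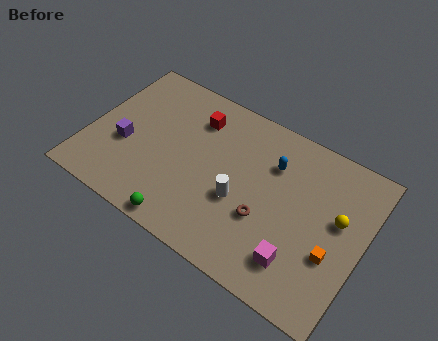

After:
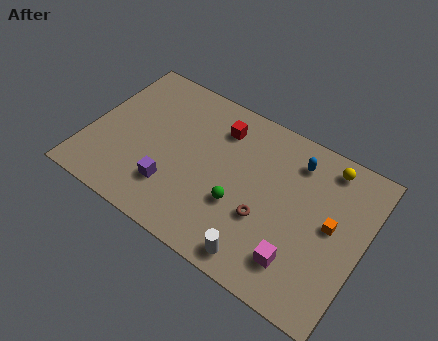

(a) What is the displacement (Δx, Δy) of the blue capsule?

(1.1, 0.8)

The blue capsule started near (9.6, 6.5) and ended near (10.7, 7.3).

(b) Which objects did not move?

the magenta cube and the brown torus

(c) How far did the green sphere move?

3.5

The green sphere was near (5.8, 0.8) before and (8.3, 3.3) after, so it travelled √(2.5² + 2.5²) ≈ 3.5 units.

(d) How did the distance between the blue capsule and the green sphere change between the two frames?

-2.2

The distance was about 6.9 in the first image and 4.7 in the second, so they moved 2.2 units closer together.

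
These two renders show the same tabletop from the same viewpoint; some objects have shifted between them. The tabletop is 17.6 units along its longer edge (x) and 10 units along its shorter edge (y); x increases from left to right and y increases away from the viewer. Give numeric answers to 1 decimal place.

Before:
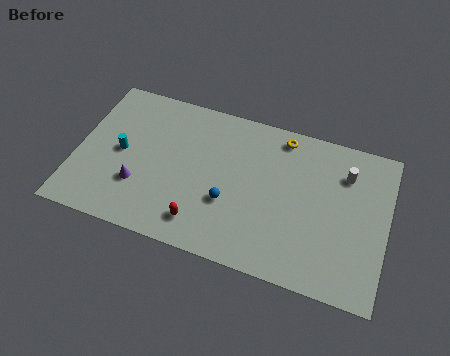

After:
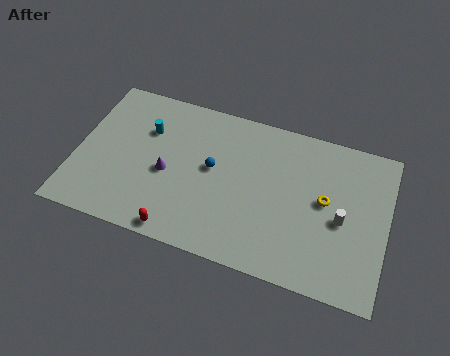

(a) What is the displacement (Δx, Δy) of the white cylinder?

(0.0, -3.0)

From the two frames, the white cylinder sits at roughly (15.1, 7.5) before and (15.1, 4.5) after.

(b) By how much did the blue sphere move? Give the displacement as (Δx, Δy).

(-1.1, 1.9)

The blue sphere started near (8.8, 3.6) and ended near (7.7, 5.5).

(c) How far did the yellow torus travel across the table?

4.3

From (11.4, 8.8) to (14.1, 5.4), the yellow torus covered √(2.7² + 3.4²) ≈ 4.3 units.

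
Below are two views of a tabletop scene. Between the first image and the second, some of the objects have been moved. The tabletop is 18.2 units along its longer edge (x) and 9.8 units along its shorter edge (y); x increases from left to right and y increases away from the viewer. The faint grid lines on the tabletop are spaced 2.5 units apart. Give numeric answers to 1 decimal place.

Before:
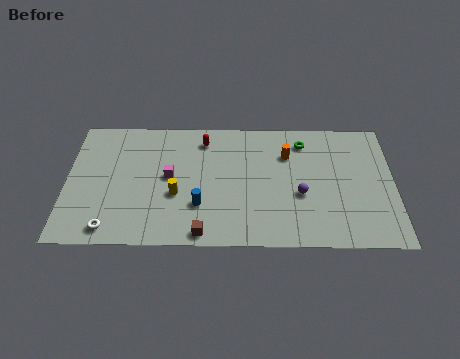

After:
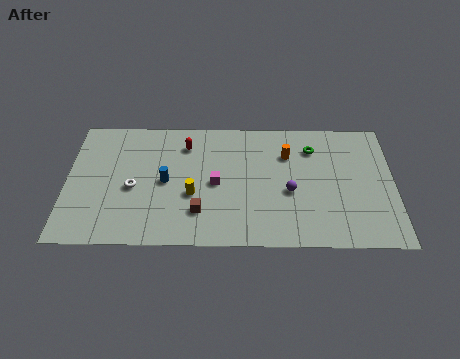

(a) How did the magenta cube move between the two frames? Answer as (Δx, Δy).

(2.6, -0.5)

The magenta cube was at about (5.7, 5.2) and moved to about (8.3, 4.7).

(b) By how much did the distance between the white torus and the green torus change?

-2.2

Before: roughly 12.7 units apart; after: 10.5. That's 2.2 units closer together.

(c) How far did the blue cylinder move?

2.6

The blue cylinder moved from about (7.4, 3.0) to (5.5, 4.8), a distance of √(1.9² + 1.8²) ≈ 2.6.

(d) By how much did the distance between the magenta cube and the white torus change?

-0.5

Before: roughly 5.1 units apart; after: 4.6. That's 0.5 units closer together.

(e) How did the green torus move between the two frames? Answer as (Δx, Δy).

(0.5, -0.5)

The green torus started near (13.2, 8.0) and ended near (13.7, 7.5).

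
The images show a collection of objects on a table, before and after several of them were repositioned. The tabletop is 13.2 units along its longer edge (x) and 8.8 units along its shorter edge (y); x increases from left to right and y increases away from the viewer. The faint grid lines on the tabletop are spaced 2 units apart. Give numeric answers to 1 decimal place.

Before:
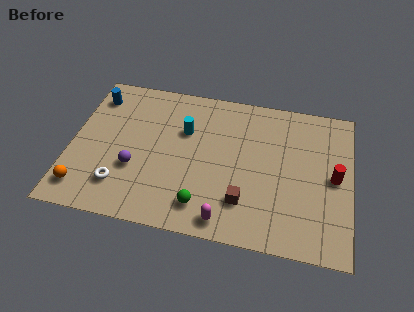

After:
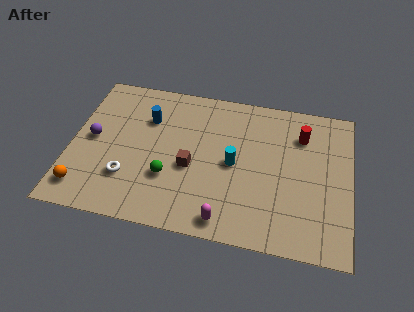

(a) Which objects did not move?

the magenta capsule and the orange sphere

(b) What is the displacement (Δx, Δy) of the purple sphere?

(-2.1, 1.4)

The purple sphere was at about (3.1, 3.1) and moved to about (1.0, 4.5).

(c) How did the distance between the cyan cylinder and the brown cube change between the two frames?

-2.6

They were about 4.7 units apart before and 2.1 after — 2.6 units closer together.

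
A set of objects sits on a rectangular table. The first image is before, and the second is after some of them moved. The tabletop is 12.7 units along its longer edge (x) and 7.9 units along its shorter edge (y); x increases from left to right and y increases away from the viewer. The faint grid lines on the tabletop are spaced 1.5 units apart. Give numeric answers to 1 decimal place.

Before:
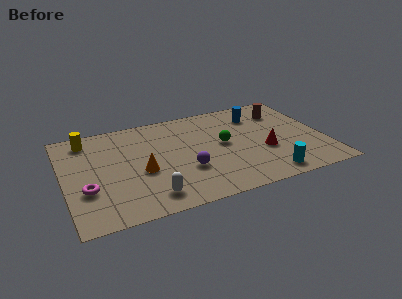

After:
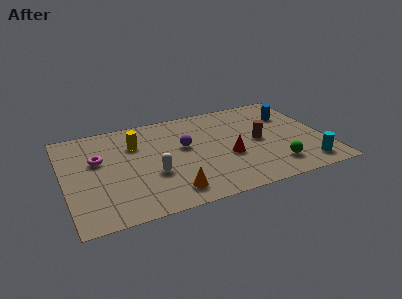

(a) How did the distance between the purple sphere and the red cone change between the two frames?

-1.4

They were about 3.9 units apart before and 2.5 after — 1.4 units closer together.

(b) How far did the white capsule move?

1.6

From (3.9, 1.3) to (4.2, 2.9), the white capsule covered √(0.3² + 1.6²) ≈ 1.6 units.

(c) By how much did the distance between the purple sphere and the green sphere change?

+2.6

Before: roughly 2.5 units apart; after: 5.1. That's 2.6 units further apart.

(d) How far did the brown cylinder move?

2.6

The brown cylinder moved from about (11.0, 6.0) to (9.5, 3.9), a distance of √(1.5² + 2.1²) ≈ 2.6.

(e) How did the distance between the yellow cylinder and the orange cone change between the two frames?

+0.3

The distance was about 4.2 in the first image and 4.5 in the second, so they moved 0.3 units further apart.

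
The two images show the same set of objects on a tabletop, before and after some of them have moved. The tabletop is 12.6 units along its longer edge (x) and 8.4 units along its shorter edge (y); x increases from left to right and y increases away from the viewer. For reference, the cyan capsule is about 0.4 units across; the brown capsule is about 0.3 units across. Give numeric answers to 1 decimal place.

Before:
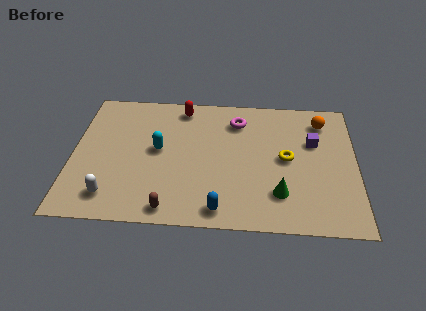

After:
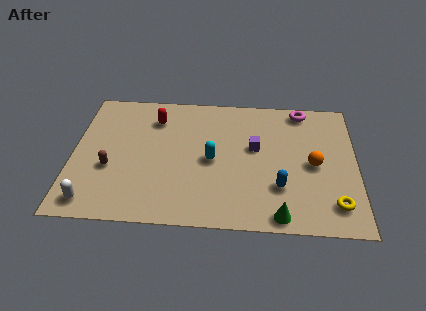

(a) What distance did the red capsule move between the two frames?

1.4

The red capsule moved from about (4.8, 7.3) to (3.6, 6.5), a distance of √(1.2² + 0.8²) ≈ 1.4.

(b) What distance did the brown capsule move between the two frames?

3.5

From (4.4, 0.9) to (1.7, 3.2), the brown capsule covered √(2.7² + 2.3²) ≈ 3.5 units.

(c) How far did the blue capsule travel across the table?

3.0

From (6.6, 1.0) to (9.2, 2.5), the blue capsule covered √(2.6² + 1.5²) ≈ 3.0 units.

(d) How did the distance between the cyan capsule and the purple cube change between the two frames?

-4.9

The distance was about 7.0 in the first image and 2.1 in the second, so they moved 4.9 units closer together.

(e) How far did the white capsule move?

0.9

From (1.8, 1.5) to (1.0, 1.1), the white capsule covered √(0.8² + 0.4²) ≈ 0.9 units.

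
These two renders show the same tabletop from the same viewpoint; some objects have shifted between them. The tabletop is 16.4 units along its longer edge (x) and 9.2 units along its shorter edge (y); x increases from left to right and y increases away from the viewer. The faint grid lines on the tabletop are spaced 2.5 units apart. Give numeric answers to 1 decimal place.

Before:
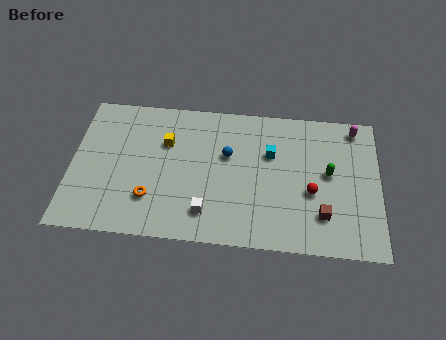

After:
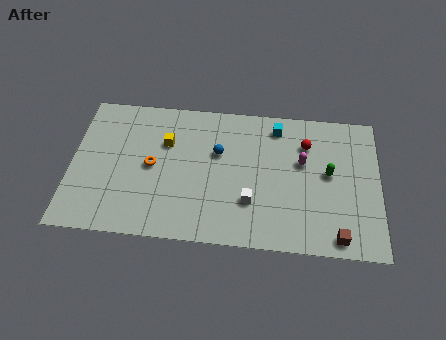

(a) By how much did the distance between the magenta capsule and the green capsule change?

-1.9

Before: roughly 3.4 units apart; after: 1.5. That's 1.9 units closer together.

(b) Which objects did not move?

the yellow cube and the green capsule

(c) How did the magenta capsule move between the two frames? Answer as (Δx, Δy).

(-2.8, -2.5)

The magenta capsule was at about (15.1, 8.1) and moved to about (12.3, 5.6).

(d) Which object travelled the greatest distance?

the magenta capsule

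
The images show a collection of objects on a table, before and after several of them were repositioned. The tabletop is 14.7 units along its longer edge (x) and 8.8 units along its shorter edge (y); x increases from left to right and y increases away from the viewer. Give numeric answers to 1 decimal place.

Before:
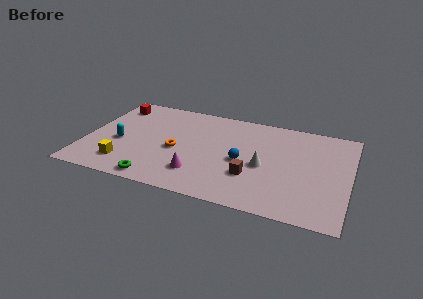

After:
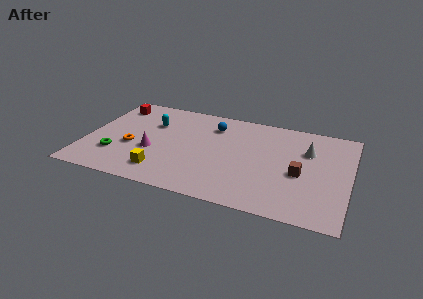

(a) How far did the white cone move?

3.1

The white cone moved from about (10.0, 3.9) to (12.3, 6.0), a distance of √(2.3² + 2.1²) ≈ 3.1.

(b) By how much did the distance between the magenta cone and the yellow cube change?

-2.3

They were about 4.1 units apart before and 1.8 after — 2.3 units closer together.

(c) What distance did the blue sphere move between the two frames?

3.4

The blue sphere was near (8.8, 4.0) before and (6.9, 6.8) after, so it travelled √(1.9² + 2.8²) ≈ 3.4 units.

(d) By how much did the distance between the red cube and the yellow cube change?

+0.9

Before: roughly 5.5 units apart; after: 6.4. That's 0.9 units further apart.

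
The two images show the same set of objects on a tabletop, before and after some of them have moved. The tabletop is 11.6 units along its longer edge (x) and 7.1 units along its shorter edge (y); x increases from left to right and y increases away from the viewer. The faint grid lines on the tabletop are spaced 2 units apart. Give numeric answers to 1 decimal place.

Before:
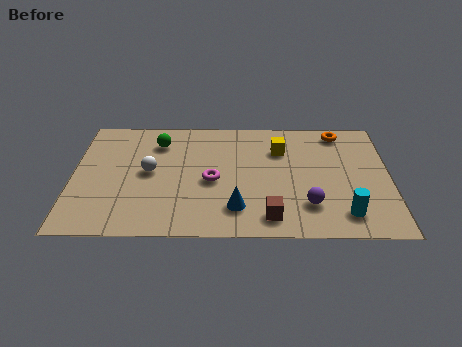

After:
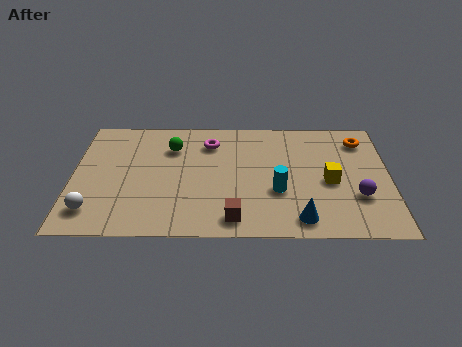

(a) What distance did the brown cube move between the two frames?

1.3

The brown cube moved from about (7.2, 1.1) to (5.9, 1.0), a distance of √(1.3² + 0.1²) ≈ 1.3.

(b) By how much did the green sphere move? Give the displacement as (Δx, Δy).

(0.5, -0.3)

From the two frames, the green sphere sits at roughly (3.1, 5.5) before and (3.6, 5.2) after.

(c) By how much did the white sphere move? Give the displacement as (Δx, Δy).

(-2.0, -2.3)

The white sphere started near (2.8, 3.7) and ended near (0.8, 1.4).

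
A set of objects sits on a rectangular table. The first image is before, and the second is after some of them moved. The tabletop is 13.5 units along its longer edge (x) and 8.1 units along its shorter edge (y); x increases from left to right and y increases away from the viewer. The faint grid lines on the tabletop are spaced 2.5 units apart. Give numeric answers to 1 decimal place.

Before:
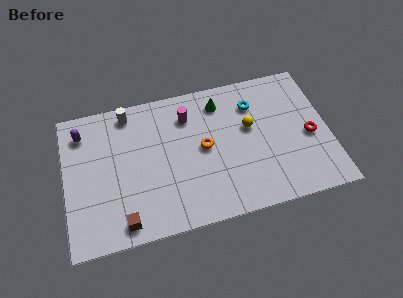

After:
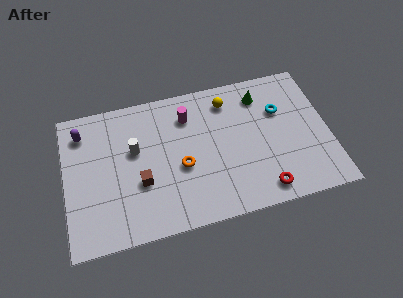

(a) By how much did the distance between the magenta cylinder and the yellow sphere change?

-1.3

They were about 3.4 units apart before and 2.1 after — 1.3 units closer together.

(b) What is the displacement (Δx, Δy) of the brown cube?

(1.0, 2.0)

The brown cube started near (2.8, 1.0) and ended near (3.8, 3.0).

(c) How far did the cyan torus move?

1.5

The cyan torus was near (9.8, 6.1) before and (11.1, 5.4) after, so it travelled √(1.3² + 0.7²) ≈ 1.5 units.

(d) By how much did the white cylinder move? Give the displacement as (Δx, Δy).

(0.2, -2.2)

The white cylinder was at about (3.4, 7.1) and moved to about (3.6, 4.9).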